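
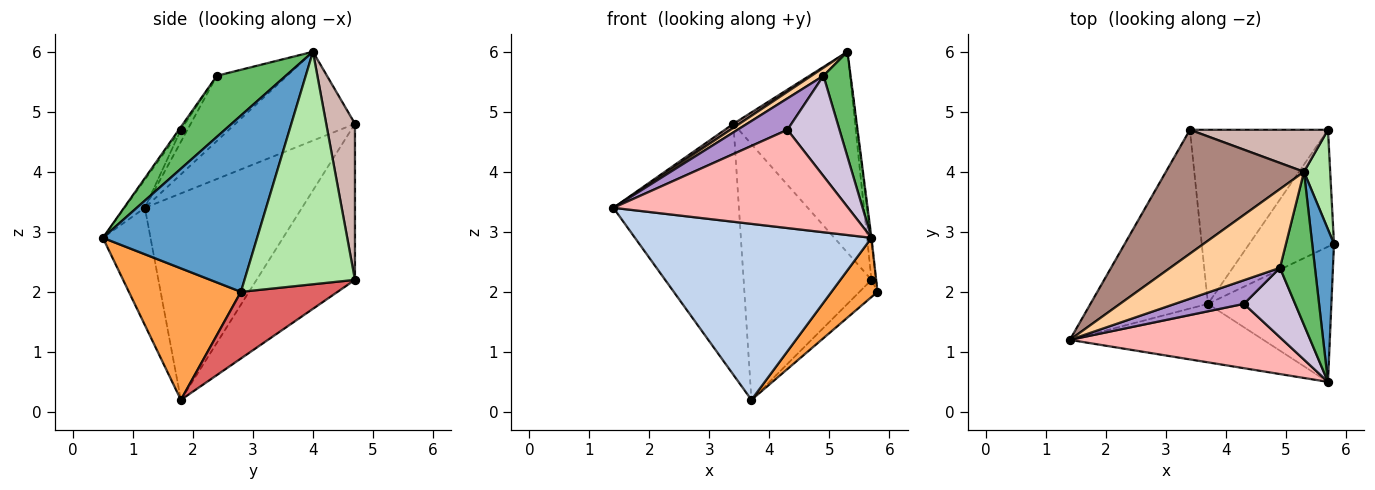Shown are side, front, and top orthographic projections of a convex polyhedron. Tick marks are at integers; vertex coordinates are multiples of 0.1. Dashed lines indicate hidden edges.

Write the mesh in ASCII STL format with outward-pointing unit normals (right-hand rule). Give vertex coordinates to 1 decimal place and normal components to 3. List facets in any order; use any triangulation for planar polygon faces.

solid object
 facet normal 0.992 0.005 0.123
  outer loop
   vertex 5.3 4.0 6.0
   vertex 5.7 0.5 2.9
   vertex 5.8 2.8 2.0
  endloop
 endfacet
 facet normal -0.188 -0.932 -0.310
  outer loop
   vertex 3.7 1.8 0.2
   vertex 5.7 0.5 2.9
   vertex 1.4 1.2 3.4
  endloop
 endfacet
 facet normal 0.699 -0.287 -0.656
  outer loop
   vertex 3.7 1.8 0.2
   vertex 5.8 2.8 2.0
   vertex 5.7 0.5 2.9
  endloop
 endfacet
 facet normal -0.509 -0.087 0.857
  outer loop
   vertex 4.9 2.4 5.6
   vertex 5.3 4.0 6.0
   vertex 1.4 1.2 3.4
  endloop
 endfacet
 facet normal 0.821 -0.323 0.471
  outer loop
   vertex 4.9 2.4 5.6
   vertex 5.7 0.5 2.9
   vertex 5.3 4.0 6.0
  endloop
 endfacet
 facet normal 0.993 0.040 0.112
  outer loop
   vertex 5.7 4.7 2.2
   vertex 5.3 4.0 6.0
   vertex 5.8 2.8 2.0
  endloop
 endfacet
 facet normal 0.615 0.115 -0.781
  outer loop
   vertex 5.7 4.7 2.2
   vertex 5.8 2.8 2.0
   vertex 3.7 1.8 0.2
  endloop
 endfacet
 facet normal -0.072 -0.834 0.546
  outer loop
   vertex 4.3 1.8 4.7
   vertex 1.4 1.2 3.4
   vertex 5.7 0.5 2.9
  endloop
 endfacet
 facet normal -0.104 -0.794 0.599
  outer loop
   vertex 4.3 1.8 4.7
   vertex 4.9 2.4 5.6
   vertex 1.4 1.2 3.4
  endloop
 endfacet
 facet normal -0.032 -0.822 0.569
  outer loop
   vertex 4.3 1.8 4.7
   vertex 5.7 0.5 2.9
   vertex 4.9 2.4 5.6
  endloop
 endfacet
 facet normal -0.541 -0.027 0.841
  outer loop
   vertex 3.4 4.7 4.8
   vertex 1.4 1.2 3.4
   vertex 5.3 4.0 6.0
  endloop
 endfacet
 facet normal 0.225 0.954 0.199
  outer loop
   vertex 3.4 4.7 4.8
   vertex 5.3 4.0 6.0
   vertex 5.7 4.7 2.2
  endloop
 endfacet
 facet normal -0.714 0.570 -0.406
  outer loop
   vertex 3.4 4.7 4.8
   vertex 3.7 1.8 0.2
   vertex 1.4 1.2 3.4
  endloop
 endfacet
 facet normal -0.537 0.698 -0.475
  outer loop
   vertex 3.4 4.7 4.8
   vertex 5.7 4.7 2.2
   vertex 3.7 1.8 0.2
  endloop
 endfacet
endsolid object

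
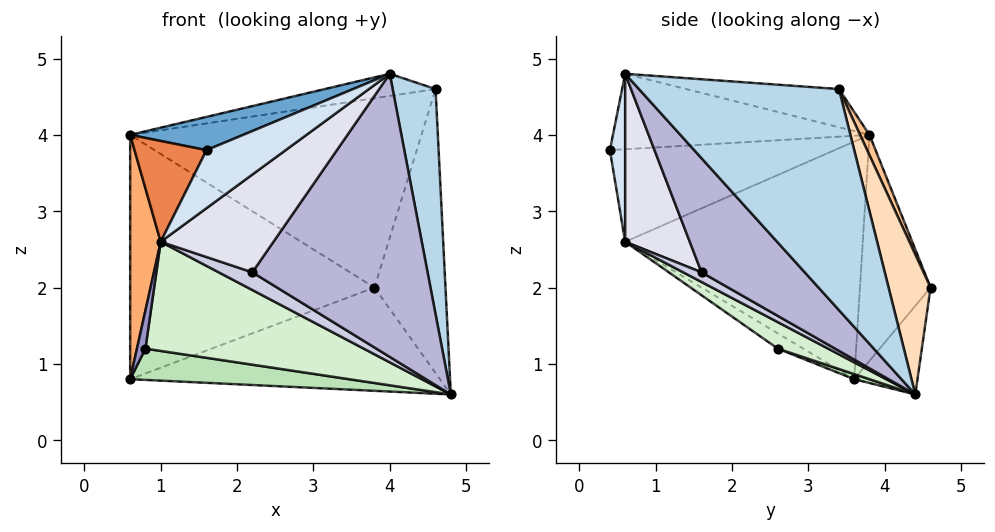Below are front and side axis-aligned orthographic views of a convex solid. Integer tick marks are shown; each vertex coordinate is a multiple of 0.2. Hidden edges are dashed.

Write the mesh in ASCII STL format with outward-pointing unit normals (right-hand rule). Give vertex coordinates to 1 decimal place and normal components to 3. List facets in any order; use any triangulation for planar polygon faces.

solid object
 facet normal -0.368 -0.162 0.916
  outer loop
   vertex 1.6 0.4 3.8
   vertex 4.0 0.6 4.8
   vertex 0.6 3.8 4.0
  endloop
 endfacet
 facet normal -0.138 0.100 0.985
  outer loop
   vertex 4.6 3.4 4.6
   vertex 0.6 3.8 4.0
   vertex 4.0 0.6 4.8
  endloop
 endfacet
 facet normal 0.978 -0.210 -0.004
  outer loop
   vertex 4.6 3.4 4.6
   vertex 4.0 0.6 4.8
   vertex 4.8 4.4 0.6
  endloop
 endfacet
 facet normal 0.183 -0.951 -0.250
  outer loop
   vertex 1.0 0.6 2.6
   vertex 4.0 0.6 4.8
   vertex 1.6 0.4 3.8
  endloop
 endfacet
 facet normal -0.876 -0.281 0.391
  outer loop
   vertex 1.0 0.6 2.6
   vertex 1.6 0.4 3.8
   vertex 0.6 3.8 4.0
  endloop
 endfacet
 facet normal -0.992 -0.127 0.008
  outer loop
   vertex 1.0 0.6 2.6
   vertex 0.6 3.8 4.0
   vertex 0.6 3.6 0.8
  endloop
 endfacet
 facet normal 0.029 0.911 0.411
  outer loop
   vertex 3.8 4.6 2.0
   vertex 0.6 3.8 4.0
   vertex 4.6 3.4 4.6
  endloop
 endfacet
 facet normal 0.495 0.837 0.234
  outer loop
   vertex 3.8 4.6 2.0
   vertex 4.6 3.4 4.6
   vertex 4.8 4.4 0.6
  endloop
 endfacet
 facet normal -0.277 0.959 -0.060
  outer loop
   vertex 3.8 4.6 2.0
   vertex 0.6 3.6 0.8
   vertex 0.6 3.8 4.0
  endloop
 endfacet
 facet normal -0.193 0.943 -0.272
  outer loop
   vertex 3.8 4.6 2.0
   vertex 4.8 4.4 0.6
   vertex 0.6 3.6 0.8
  endloop
 endfacet
 facet normal 0.026 -0.367 -0.930
  outer loop
   vertex 0.8 2.6 1.2
   vertex 0.6 3.6 0.8
   vertex 4.8 4.4 0.6
  endloop
 endfacet
 facet normal 0.129 -0.560 -0.818
  outer loop
   vertex 0.8 2.6 1.2
   vertex 4.8 4.4 0.6
   vertex 1.0 0.6 2.6
  endloop
 endfacet
 facet normal -0.905 -0.302 -0.302
  outer loop
   vertex 0.8 2.6 1.2
   vertex 1.0 0.6 2.6
   vertex 0.6 3.6 0.8
  endloop
 endfacet
 facet normal 0.419 -0.712 -0.564
  outer loop
   vertex 2.2 1.6 2.2
   vertex 4.8 4.4 0.6
   vertex 4.0 0.6 4.8
  endloop
 endfacet
 facet normal 0.382 -0.700 -0.604
  outer loop
   vertex 2.2 1.6 2.2
   vertex 1.0 0.6 2.6
   vertex 4.8 4.4 0.6
  endloop
 endfacet
 facet normal 0.411 -0.718 -0.561
  outer loop
   vertex 2.2 1.6 2.2
   vertex 4.0 0.6 4.8
   vertex 1.0 0.6 2.6
  endloop
 endfacet
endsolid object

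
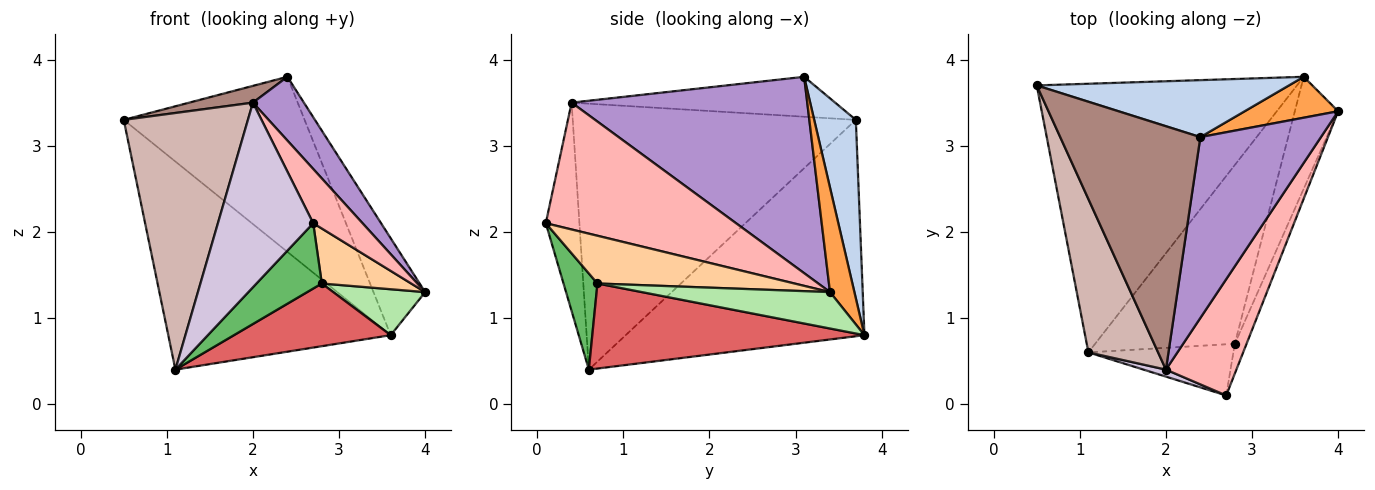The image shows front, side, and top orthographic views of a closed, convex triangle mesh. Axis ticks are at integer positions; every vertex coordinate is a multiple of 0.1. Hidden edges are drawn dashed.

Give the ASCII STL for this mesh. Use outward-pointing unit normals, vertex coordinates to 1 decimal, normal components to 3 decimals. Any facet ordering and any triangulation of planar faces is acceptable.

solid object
 facet normal -0.549 0.512 -0.661
  outer loop
   vertex 3.6 3.8 0.8
   vertex 1.1 0.6 0.4
   vertex 0.5 3.7 3.3
  endloop
 endfacet
 facet normal 0.214 0.929 0.302
  outer loop
   vertex 3.6 3.8 0.8
   vertex 0.5 3.7 3.3
   vertex 2.4 3.1 3.8
  endloop
 endfacet
 facet normal 0.399 0.845 0.357
  outer loop
   vertex 3.6 3.8 0.8
   vertex 2.4 3.1 3.8
   vertex 4.0 3.4 1.3
  endloop
 endfacet
 facet normal 0.889 -0.403 -0.219
  outer loop
   vertex 2.8 0.7 1.4
   vertex 4.0 3.4 1.3
   vertex 2.7 0.1 2.1
  endloop
 endfacet
 facet normal 0.379 -0.729 -0.571
  outer loop
   vertex 2.8 0.7 1.4
   vertex 2.7 0.1 2.1
   vertex 1.1 0.6 0.4
  endloop
 endfacet
 facet normal 0.614 -0.300 -0.731
  outer loop
   vertex 2.8 0.7 1.4
   vertex 3.6 3.8 0.8
   vertex 4.0 3.4 1.3
  endloop
 endfacet
 facet normal 0.498 -0.287 -0.818
  outer loop
   vertex 2.8 0.7 1.4
   vertex 1.1 0.6 0.4
   vertex 3.6 3.8 0.8
  endloop
 endfacet
 facet normal 0.853 -0.221 0.474
  outer loop
   vertex 2.0 0.4 3.5
   vertex 2.7 0.1 2.1
   vertex 4.0 3.4 1.3
  endloop
 endfacet
 facet normal 0.838 -0.181 0.515
  outer loop
   vertex 2.0 0.4 3.5
   vertex 4.0 3.4 1.3
   vertex 2.4 3.1 3.8
  endloop
 endfacet
 facet normal -0.332 -0.942 0.036
  outer loop
   vertex 2.0 0.4 3.5
   vertex 1.1 0.6 0.4
   vertex 2.7 0.1 2.1
  endloop
 endfacet
 facet normal -0.273 -0.066 0.960
  outer loop
   vertex 2.0 0.4 3.5
   vertex 2.4 3.1 3.8
   vertex 0.5 3.7 3.3
  endloop
 endfacet
 facet normal -0.890 -0.391 0.233
  outer loop
   vertex 2.0 0.4 3.5
   vertex 0.5 3.7 3.3
   vertex 1.1 0.6 0.4
  endloop
 endfacet
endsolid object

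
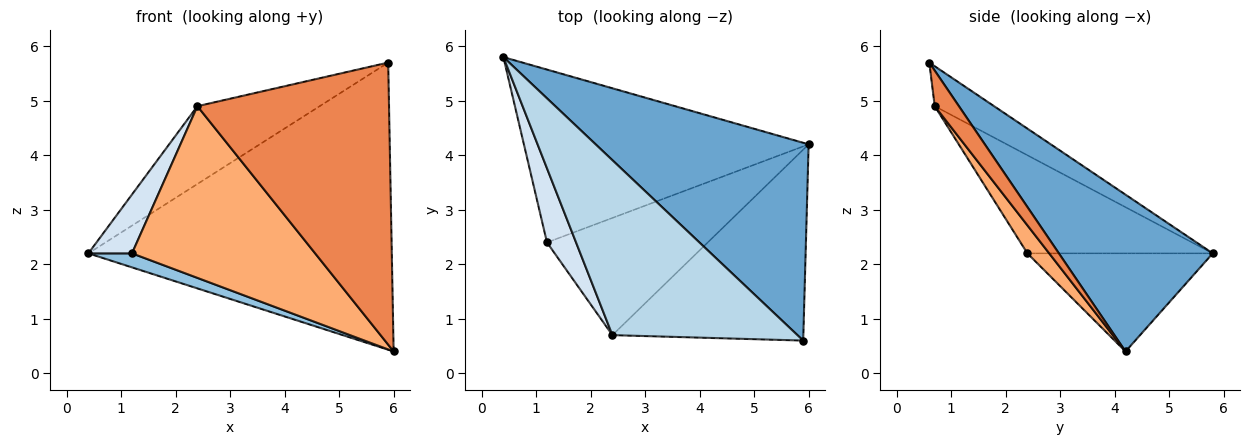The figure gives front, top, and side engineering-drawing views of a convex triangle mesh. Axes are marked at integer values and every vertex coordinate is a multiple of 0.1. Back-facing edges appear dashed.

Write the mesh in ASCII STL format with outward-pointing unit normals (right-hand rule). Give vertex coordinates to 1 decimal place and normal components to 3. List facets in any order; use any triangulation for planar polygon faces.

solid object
 facet normal 0.385 0.760 0.523
  outer loop
   vertex 5.9 0.6 5.7
   vertex 6.0 4.2 0.4
   vertex 0.4 5.8 2.2
  endloop
 endfacet
 facet normal -0.325 -0.076 -0.943
  outer loop
   vertex 1.2 2.4 2.2
   vertex 0.4 5.8 2.2
   vertex 6.0 4.2 0.4
  endloop
 endfacet
 facet normal -0.194 0.399 0.896
  outer loop
   vertex 2.4 0.7 4.9
   vertex 5.9 0.6 5.7
   vertex 0.4 5.8 2.2
  endloop
 endfacet
 facet normal -0.935 -0.220 0.277
  outer loop
   vertex 2.4 0.7 4.9
   vertex 0.4 5.8 2.2
   vertex 1.2 2.4 2.2
  endloop
 endfacet
 facet normal 0.104 -0.824 -0.558
  outer loop
   vertex 2.4 0.7 4.9
   vertex 6.0 4.2 0.4
   vertex 5.9 0.6 5.7
  endloop
 endfacet
 facet normal 0.098 -0.822 -0.561
  outer loop
   vertex 2.4 0.7 4.9
   vertex 1.2 2.4 2.2
   vertex 6.0 4.2 0.4
  endloop
 endfacet
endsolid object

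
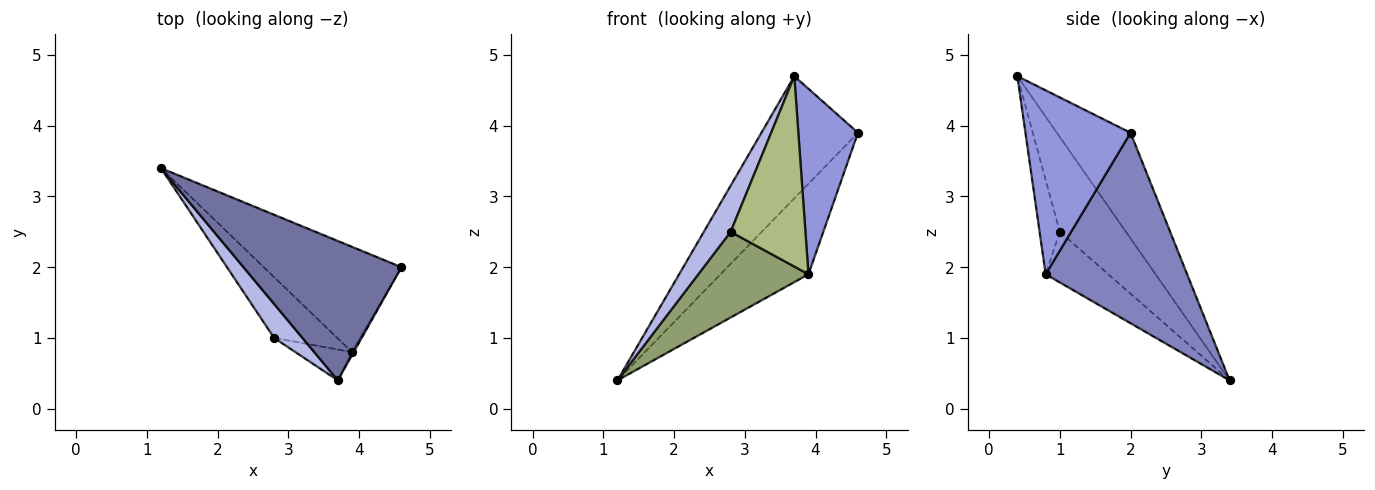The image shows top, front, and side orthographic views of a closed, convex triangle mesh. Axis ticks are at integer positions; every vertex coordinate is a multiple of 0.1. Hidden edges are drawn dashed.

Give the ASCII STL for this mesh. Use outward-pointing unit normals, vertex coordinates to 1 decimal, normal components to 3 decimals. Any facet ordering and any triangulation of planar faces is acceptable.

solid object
 facet normal -0.449 0.589 0.672
  outer loop
   vertex 3.7 0.4 4.7
   vertex 4.6 2.0 3.9
   vertex 1.2 3.4 0.4
  endloop
 endfacet
 facet normal 0.724 0.450 -0.523
  outer loop
   vertex 3.9 0.8 1.9
   vertex 1.2 3.4 0.4
   vertex 4.6 2.0 3.9
  endloop
 endfacet
 facet normal 0.870 -0.493 -0.008
  outer loop
   vertex 3.9 0.8 1.9
   vertex 4.6 2.0 3.9
   vertex 3.7 0.4 4.7
  endloop
 endfacet
 facet normal -0.893 -0.362 0.267
  outer loop
   vertex 2.8 1.0 2.5
   vertex 3.7 0.4 4.7
   vertex 1.2 3.4 0.4
  endloop
 endfacet
 facet normal -0.421 -0.740 -0.525
  outer loop
   vertex 2.8 1.0 2.5
   vertex 1.2 3.4 0.4
   vertex 3.9 0.8 1.9
  endloop
 endfacet
 facet normal -0.258 -0.954 -0.155
  outer loop
   vertex 2.8 1.0 2.5
   vertex 3.9 0.8 1.9
   vertex 3.7 0.4 4.7
  endloop
 endfacet
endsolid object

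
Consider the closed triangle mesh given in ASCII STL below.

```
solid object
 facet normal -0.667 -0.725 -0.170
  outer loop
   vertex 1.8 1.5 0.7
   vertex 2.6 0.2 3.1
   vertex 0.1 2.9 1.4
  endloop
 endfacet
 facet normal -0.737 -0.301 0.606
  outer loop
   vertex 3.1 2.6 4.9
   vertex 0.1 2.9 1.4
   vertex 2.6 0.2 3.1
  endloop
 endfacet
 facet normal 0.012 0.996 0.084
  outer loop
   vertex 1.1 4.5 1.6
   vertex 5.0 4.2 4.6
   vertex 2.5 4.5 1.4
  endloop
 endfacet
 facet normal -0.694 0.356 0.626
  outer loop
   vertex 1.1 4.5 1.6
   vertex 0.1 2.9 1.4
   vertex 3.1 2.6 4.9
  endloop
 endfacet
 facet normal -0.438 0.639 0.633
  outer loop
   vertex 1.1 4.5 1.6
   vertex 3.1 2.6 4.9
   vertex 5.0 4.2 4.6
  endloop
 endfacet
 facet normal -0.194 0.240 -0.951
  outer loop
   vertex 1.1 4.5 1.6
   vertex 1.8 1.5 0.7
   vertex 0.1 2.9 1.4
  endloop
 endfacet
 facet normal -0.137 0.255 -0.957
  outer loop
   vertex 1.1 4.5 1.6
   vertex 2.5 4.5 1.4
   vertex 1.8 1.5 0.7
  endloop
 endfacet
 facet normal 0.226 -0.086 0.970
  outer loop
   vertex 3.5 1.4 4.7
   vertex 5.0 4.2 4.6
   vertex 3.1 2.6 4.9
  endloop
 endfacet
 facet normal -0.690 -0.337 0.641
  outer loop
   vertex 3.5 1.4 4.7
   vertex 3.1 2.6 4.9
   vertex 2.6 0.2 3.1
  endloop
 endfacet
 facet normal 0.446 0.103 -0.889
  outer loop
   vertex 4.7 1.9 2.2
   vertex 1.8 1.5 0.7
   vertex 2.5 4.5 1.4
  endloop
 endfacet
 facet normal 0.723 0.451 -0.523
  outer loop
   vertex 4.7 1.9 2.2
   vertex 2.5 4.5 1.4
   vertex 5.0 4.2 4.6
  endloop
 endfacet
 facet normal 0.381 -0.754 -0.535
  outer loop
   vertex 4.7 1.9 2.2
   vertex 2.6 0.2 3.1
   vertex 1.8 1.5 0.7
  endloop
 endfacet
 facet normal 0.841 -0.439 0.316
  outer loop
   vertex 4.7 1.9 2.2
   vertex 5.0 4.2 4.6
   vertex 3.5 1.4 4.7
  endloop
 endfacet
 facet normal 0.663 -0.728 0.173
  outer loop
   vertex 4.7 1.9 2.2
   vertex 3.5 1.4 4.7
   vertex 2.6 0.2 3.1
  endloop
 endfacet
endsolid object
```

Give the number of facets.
14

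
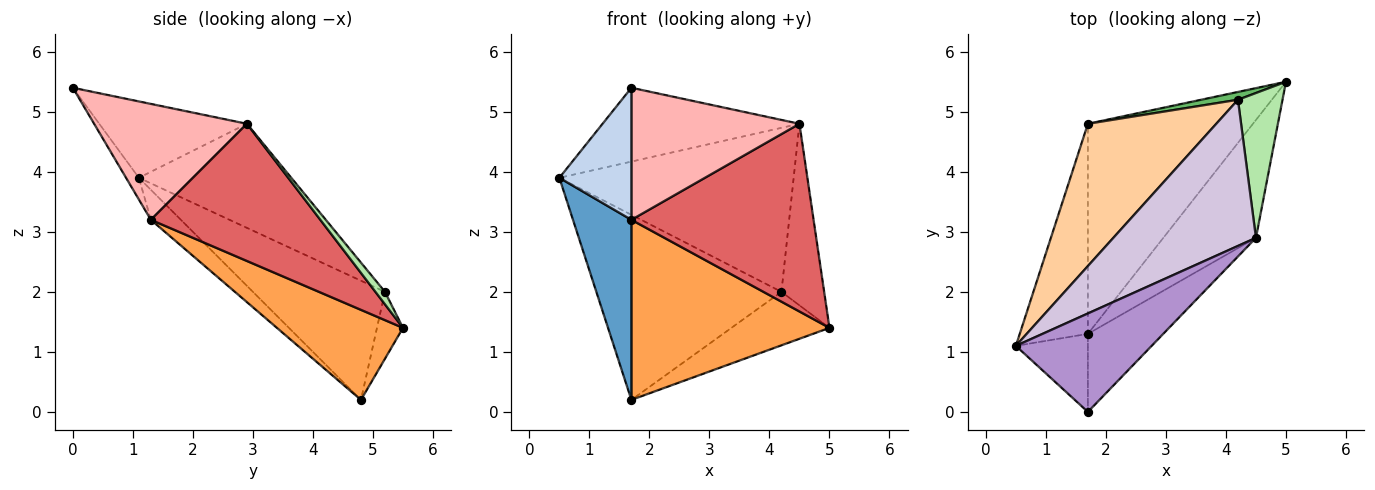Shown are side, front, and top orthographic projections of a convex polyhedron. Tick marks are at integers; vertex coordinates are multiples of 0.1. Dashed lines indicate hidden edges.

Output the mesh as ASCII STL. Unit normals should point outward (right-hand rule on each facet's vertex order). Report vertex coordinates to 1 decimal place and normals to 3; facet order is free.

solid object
 facet normal -0.317 -0.617 -0.720
  outer loop
   vertex 1.7 1.3 3.2
   vertex 0.5 1.1 3.9
   vertex 1.7 4.8 0.2
  endloop
 endfacet
 facet normal -0.152 -0.851 -0.503
  outer loop
   vertex 1.7 1.3 3.2
   vertex 1.7 0.0 5.4
   vertex 0.5 1.1 3.9
  endloop
 endfacet
 facet normal 0.383 -0.601 -0.701
  outer loop
   vertex 1.7 1.3 3.2
   vertex 1.7 4.8 0.2
   vertex 5.0 5.5 1.4
  endloop
 endfacet
 facet normal -0.492 0.690 0.530
  outer loop
   vertex 4.2 5.2 2.0
   vertex 1.7 4.8 0.2
   vertex 0.5 1.1 3.9
  endloop
 endfacet
 facet normal -0.254 0.957 0.140
  outer loop
   vertex 4.2 5.2 2.0
   vertex 5.0 5.5 1.4
   vertex 1.7 4.8 0.2
  endloop
 endfacet
 facet normal 0.172 0.770 0.614
  outer loop
   vertex 4.5 2.9 4.8
   vertex 5.0 5.5 1.4
   vertex 4.2 5.2 2.0
  endloop
 endfacet
 facet normal 0.619 -0.665 -0.418
  outer loop
   vertex 4.5 2.9 4.8
   vertex 1.7 1.3 3.2
   vertex 5.0 5.5 1.4
  endloop
 endfacet
 facet normal 0.616 -0.678 -0.401
  outer loop
   vertex 4.5 2.9 4.8
   vertex 1.7 0.0 5.4
   vertex 1.7 1.3 3.2
  endloop
 endfacet
 facet normal -0.410 0.547 0.730
  outer loop
   vertex 4.5 2.9 4.8
   vertex 0.5 1.1 3.9
   vertex 1.7 0.0 5.4
  endloop
 endfacet
 facet normal -0.437 0.672 0.598
  outer loop
   vertex 4.5 2.9 4.8
   vertex 4.2 5.2 2.0
   vertex 0.5 1.1 3.9
  endloop
 endfacet
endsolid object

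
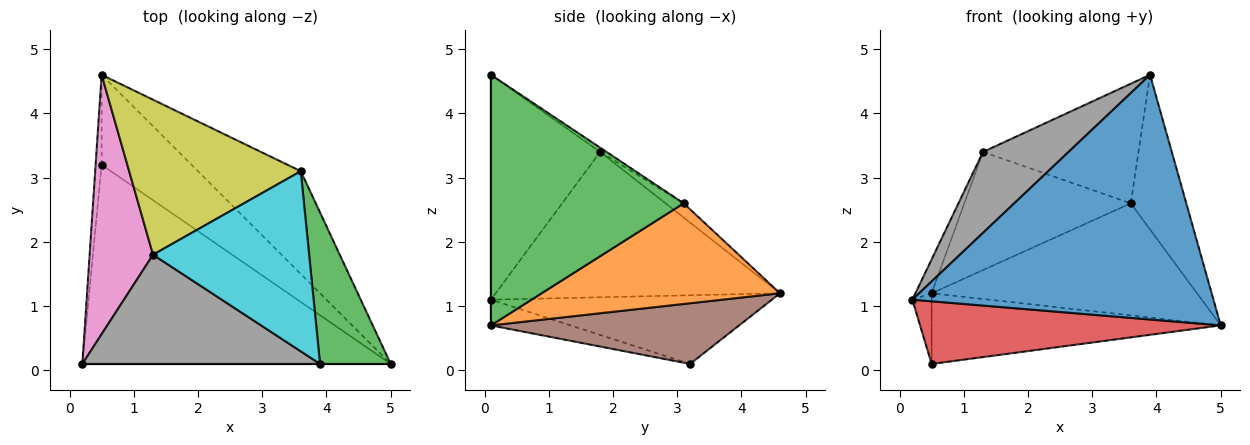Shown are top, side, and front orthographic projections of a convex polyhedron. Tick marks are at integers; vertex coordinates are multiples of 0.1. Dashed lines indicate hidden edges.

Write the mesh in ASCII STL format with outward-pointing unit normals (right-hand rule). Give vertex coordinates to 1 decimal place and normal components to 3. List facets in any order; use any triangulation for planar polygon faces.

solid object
 facet normal 0.000 -1.000 0.000
  outer loop
   vertex 3.9 0.1 4.6
   vertex 0.2 0.1 1.1
   vertex 5.0 0.1 0.7
  endloop
 endfacet
 facet normal 0.552 0.615 -0.564
  outer loop
   vertex 3.6 3.1 2.6
   vertex 5.0 0.1 0.7
   vertex 0.5 4.6 1.2
  endloop
 endfacet
 facet normal 0.927 0.267 0.262
  outer loop
   vertex 3.6 3.1 2.6
   vertex 3.9 0.1 4.6
   vertex 5.0 0.1 0.7
  endloop
 endfacet
 facet normal -0.079 -0.299 -0.951
  outer loop
   vertex 0.5 3.2 0.1
   vertex 5.0 0.1 0.7
   vertex 0.2 0.1 1.1
  endloop
 endfacet
 facet normal -0.994 0.068 -0.087
  outer loop
   vertex 0.5 3.2 0.1
   vertex 0.2 0.1 1.1
   vertex 0.5 4.6 1.2
  endloop
 endfacet
 facet normal 0.469 0.546 -0.695
  outer loop
   vertex 0.5 3.2 0.1
   vertex 0.5 4.6 1.2
   vertex 5.0 0.1 0.7
  endloop
 endfacet
 facet normal -0.915 0.052 0.399
  outer loop
   vertex 1.3 1.8 3.4
   vertex 0.5 4.6 1.2
   vertex 0.2 0.1 1.1
  endloop
 endfacet
 facet normal -0.605 -0.474 0.640
  outer loop
   vertex 1.3 1.8 3.4
   vertex 0.2 0.1 1.1
   vertex 3.9 0.1 4.6
  endloop
 endfacet
 facet normal -0.066 0.605 0.794
  outer loop
   vertex 1.3 1.8 3.4
   vertex 3.6 3.1 2.6
   vertex 0.5 4.6 1.2
  endloop
 endfacet
 facet normal -0.023 0.553 0.833
  outer loop
   vertex 1.3 1.8 3.4
   vertex 3.9 0.1 4.6
   vertex 3.6 3.1 2.6
  endloop
 endfacet
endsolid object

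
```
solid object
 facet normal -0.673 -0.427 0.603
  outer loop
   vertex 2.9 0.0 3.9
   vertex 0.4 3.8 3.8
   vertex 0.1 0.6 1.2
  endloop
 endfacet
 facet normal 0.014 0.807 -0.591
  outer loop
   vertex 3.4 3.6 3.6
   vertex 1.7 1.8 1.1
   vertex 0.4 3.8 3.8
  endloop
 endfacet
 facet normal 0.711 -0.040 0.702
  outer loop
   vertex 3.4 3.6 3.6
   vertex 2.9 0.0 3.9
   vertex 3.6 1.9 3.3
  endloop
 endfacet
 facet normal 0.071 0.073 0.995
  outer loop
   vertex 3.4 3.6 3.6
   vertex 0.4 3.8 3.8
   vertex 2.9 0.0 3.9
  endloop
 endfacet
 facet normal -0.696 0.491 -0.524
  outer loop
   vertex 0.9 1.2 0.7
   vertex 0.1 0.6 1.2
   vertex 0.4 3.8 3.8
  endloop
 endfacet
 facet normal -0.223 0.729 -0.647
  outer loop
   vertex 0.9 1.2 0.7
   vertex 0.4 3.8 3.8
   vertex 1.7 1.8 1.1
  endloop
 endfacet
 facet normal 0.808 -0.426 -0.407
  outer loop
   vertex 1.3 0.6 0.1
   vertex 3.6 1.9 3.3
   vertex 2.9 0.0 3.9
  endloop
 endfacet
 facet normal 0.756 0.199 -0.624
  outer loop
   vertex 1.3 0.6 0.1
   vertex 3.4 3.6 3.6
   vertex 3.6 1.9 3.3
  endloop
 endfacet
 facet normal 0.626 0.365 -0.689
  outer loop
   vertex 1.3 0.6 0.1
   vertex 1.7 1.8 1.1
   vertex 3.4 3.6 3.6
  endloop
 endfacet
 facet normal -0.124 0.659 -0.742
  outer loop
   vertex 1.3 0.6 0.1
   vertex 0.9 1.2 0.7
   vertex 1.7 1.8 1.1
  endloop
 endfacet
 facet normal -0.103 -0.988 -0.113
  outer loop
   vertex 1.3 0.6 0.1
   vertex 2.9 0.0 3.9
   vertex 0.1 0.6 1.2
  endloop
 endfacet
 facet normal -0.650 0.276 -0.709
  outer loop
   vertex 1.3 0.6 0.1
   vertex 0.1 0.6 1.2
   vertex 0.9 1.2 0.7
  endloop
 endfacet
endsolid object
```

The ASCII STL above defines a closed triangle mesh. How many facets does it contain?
12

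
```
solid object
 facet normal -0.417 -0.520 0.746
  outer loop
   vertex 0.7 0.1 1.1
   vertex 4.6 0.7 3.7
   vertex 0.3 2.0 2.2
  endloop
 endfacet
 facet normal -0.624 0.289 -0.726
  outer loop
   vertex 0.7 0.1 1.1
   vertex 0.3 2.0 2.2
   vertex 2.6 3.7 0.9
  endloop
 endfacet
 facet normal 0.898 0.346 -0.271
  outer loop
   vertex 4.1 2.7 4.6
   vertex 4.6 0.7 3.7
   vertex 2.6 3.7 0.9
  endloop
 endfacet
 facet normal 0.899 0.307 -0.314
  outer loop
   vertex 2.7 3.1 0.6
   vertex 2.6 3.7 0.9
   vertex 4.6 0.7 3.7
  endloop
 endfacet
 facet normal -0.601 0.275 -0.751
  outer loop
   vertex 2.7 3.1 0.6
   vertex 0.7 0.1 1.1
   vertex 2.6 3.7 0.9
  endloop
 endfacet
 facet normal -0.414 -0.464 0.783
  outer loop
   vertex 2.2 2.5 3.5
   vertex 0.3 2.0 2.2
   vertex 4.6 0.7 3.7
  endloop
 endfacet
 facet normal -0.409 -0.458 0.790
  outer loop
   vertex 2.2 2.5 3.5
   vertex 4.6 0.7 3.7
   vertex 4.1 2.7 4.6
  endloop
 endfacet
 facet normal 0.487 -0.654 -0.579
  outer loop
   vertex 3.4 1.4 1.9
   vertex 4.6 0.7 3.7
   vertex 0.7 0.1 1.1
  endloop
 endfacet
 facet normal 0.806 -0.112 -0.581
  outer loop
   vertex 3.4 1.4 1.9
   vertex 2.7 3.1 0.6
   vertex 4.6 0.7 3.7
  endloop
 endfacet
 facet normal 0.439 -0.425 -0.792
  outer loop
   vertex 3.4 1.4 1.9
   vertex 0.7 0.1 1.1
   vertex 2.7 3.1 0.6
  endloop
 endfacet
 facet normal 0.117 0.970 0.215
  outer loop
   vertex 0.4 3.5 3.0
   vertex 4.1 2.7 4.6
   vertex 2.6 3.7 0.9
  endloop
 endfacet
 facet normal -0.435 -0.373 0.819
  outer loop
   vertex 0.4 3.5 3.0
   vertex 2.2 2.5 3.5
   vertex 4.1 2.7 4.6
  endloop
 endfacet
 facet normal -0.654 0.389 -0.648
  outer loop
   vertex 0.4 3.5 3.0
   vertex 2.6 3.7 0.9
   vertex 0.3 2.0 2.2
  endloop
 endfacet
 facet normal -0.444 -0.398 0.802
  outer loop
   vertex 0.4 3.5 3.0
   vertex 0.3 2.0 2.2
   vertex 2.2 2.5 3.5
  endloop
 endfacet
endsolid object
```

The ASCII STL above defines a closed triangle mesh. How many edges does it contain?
21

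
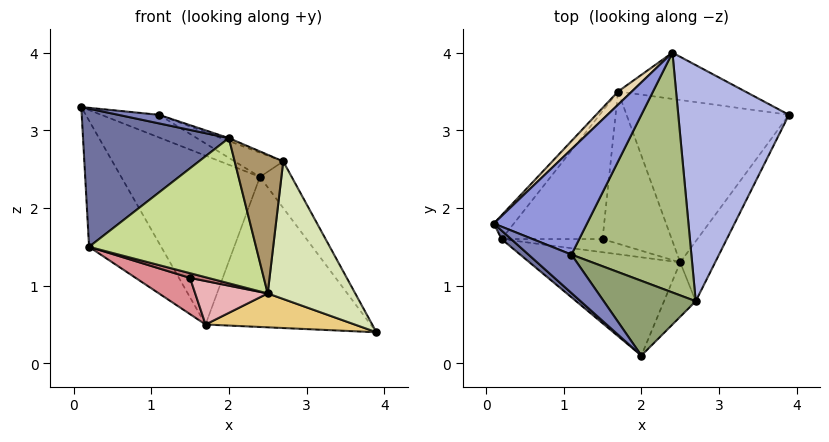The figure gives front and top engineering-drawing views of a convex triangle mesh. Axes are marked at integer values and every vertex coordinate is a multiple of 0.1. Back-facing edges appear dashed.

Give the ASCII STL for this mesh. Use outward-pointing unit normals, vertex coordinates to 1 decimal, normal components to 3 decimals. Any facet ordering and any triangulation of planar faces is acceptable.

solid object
 facet normal -0.661 -0.749 0.047
  outer loop
   vertex 0.2 1.6 1.5
   vertex 2.0 0.1 2.9
   vertex 0.1 1.8 3.3
  endloop
 endfacet
 facet normal 0.010 -0.218 0.976
  outer loop
   vertex 1.1 1.4 3.2
   vertex 0.1 1.8 3.3
   vertex 2.0 0.1 2.9
  endloop
 endfacet
 facet normal 0.179 0.207 0.962
  outer loop
   vertex 1.1 1.4 3.2
   vertex 2.4 4.0 2.4
   vertex 0.1 1.8 3.3
  endloop
 endfacet
 facet normal 0.816 0.112 0.567
  outer loop
   vertex 2.7 0.8 2.6
   vertex 3.9 3.2 0.4
   vertex 2.4 4.0 2.4
  endloop
 endfacet
 facet normal 0.363 0.036 0.931
  outer loop
   vertex 2.7 0.8 2.6
   vertex 1.1 1.4 3.2
   vertex 2.0 0.1 2.9
  endloop
 endfacet
 facet normal 0.380 0.093 0.920
  outer loop
   vertex 2.7 0.8 2.6
   vertex 2.4 4.0 2.4
   vertex 1.1 1.4 3.2
  endloop
 endfacet
 facet normal -0.246 -0.803 -0.543
  outer loop
   vertex 2.5 1.3 0.9
   vertex 2.0 0.1 2.9
   vertex 0.2 1.6 1.5
  endloop
 endfacet
 facet normal 0.740 -0.616 -0.268
  outer loop
   vertex 2.5 1.3 0.9
   vertex 3.9 3.2 0.4
   vertex 2.7 0.8 2.6
  endloop
 endfacet
 facet normal 0.612 -0.736 -0.289
  outer loop
   vertex 2.5 1.3 0.9
   vertex 2.7 0.8 2.6
   vertex 2.0 0.1 2.9
  endloop
 endfacet
 facet normal 0.116 0.949 -0.293
  outer loop
   vertex 1.7 3.5 0.5
   vertex 2.4 4.0 2.4
   vertex 3.9 3.2 0.4
  endloop
 endfacet
 facet normal -0.072 -0.204 -0.976
  outer loop
   vertex 1.7 3.5 0.5
   vertex 3.9 3.2 0.4
   vertex 2.5 1.3 0.9
  endloop
 endfacet
 facet normal -0.678 0.733 0.057
  outer loop
   vertex 1.7 3.5 0.5
   vertex 0.1 1.8 3.3
   vertex 2.4 4.0 2.4
  endloop
 endfacet
 facet normal -0.807 0.580 -0.109
  outer loop
   vertex 1.7 3.5 0.5
   vertex 0.2 1.6 1.5
   vertex 0.1 1.8 3.3
  endloop
 endfacet
 facet normal -0.278 -0.325 -0.904
  outer loop
   vertex 1.5 1.6 1.1
   vertex 2.5 1.3 0.9
   vertex 0.2 1.6 1.5
  endloop
 endfacet
 facet normal -0.284 -0.261 -0.923
  outer loop
   vertex 1.5 1.6 1.1
   vertex 0.2 1.6 1.5
   vertex 1.7 3.5 0.5
  endloop
 endfacet
 facet normal -0.265 -0.265 -0.927
  outer loop
   vertex 1.5 1.6 1.1
   vertex 1.7 3.5 0.5
   vertex 2.5 1.3 0.9
  endloop
 endfacet
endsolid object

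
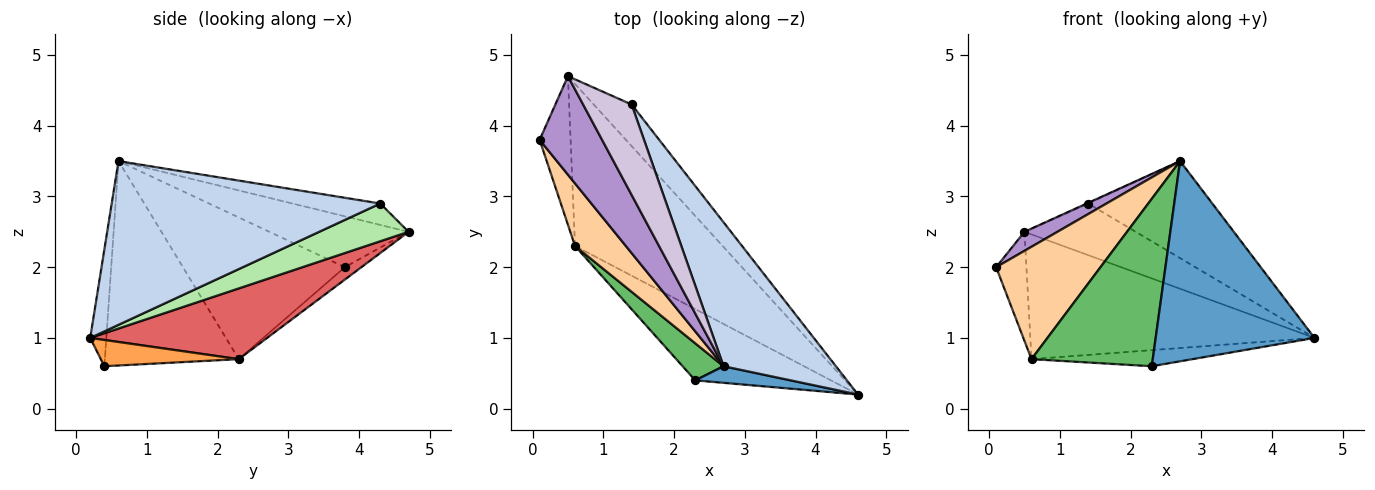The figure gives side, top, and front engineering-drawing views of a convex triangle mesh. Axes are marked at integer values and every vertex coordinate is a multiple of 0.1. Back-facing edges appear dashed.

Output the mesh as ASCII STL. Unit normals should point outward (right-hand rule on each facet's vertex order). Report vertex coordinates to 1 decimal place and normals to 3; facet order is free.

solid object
 facet normal -0.101 -0.992 0.082
  outer loop
   vertex 2.7 0.6 3.5
   vertex 2.3 0.4 0.6
   vertex 4.6 0.2 1.0
  endloop
 endfacet
 facet normal 0.770 0.356 0.529
  outer loop
   vertex 1.4 4.3 2.9
   vertex 2.7 0.6 3.5
   vertex 4.6 0.2 1.0
  endloop
 endfacet
 facet normal 0.186 0.216 -0.959
  outer loop
   vertex 0.6 2.3 0.7
   vertex 4.6 0.2 1.0
   vertex 2.3 0.4 0.6
  endloop
 endfacet
 facet normal -0.805 -0.519 0.289
  outer loop
   vertex 0.6 2.3 0.7
   vertex 2.7 0.6 3.5
   vertex 0.1 3.8 2.0
  endloop
 endfacet
 facet normal -0.733 -0.664 0.147
  outer loop
   vertex 0.6 2.3 0.7
   vertex 2.3 0.4 0.6
   vertex 2.7 0.6 3.5
  endloop
 endfacet
 facet normal 0.530 0.660 -0.532
  outer loop
   vertex 0.5 4.7 2.5
   vertex 1.4 4.3 2.9
   vertex 4.6 0.2 1.0
  endloop
 endfacet
 facet normal 0.355 0.570 -0.741
  outer loop
   vertex 0.5 4.7 2.5
   vertex 4.6 0.2 1.0
   vertex 0.6 2.3 0.7
  endloop
 endfacet
 facet normal -0.307 0.563 -0.767
  outer loop
   vertex 0.5 4.7 2.5
   vertex 0.6 2.3 0.7
   vertex 0.1 3.8 2.0
  endloop
 endfacet
 facet normal -0.625 -0.148 0.767
  outer loop
   vertex 0.5 4.7 2.5
   vertex 0.1 3.8 2.0
   vertex 2.7 0.6 3.5
  endloop
 endfacet
 facet normal -0.404 0.007 0.915
  outer loop
   vertex 0.5 4.7 2.5
   vertex 2.7 0.6 3.5
   vertex 1.4 4.3 2.9
  endloop
 endfacet
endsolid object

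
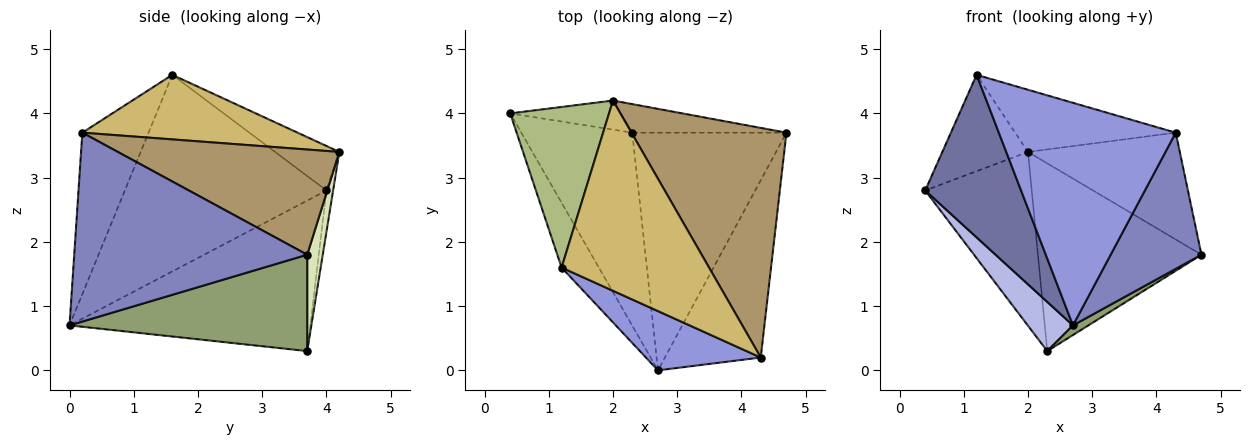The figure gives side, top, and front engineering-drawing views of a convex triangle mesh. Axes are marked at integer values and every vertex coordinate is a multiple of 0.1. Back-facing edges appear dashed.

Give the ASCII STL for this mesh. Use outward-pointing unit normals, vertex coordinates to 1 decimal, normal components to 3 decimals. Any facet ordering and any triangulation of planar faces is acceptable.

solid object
 facet normal -0.890 -0.423 -0.169
  outer loop
   vertex 1.2 1.6 4.6
   vertex 0.4 4.0 2.8
   vertex 2.7 0.0 0.7
  endloop
 endfacet
 facet normal 0.842 -0.328 -0.427
  outer loop
   vertex 4.3 0.2 3.7
   vertex 2.7 0.0 0.7
   vertex 4.7 3.7 1.8
  endloop
 endfacet
 facet normal -0.340 -0.909 0.242
  outer loop
   vertex 4.3 0.2 3.7
   vertex 1.2 1.6 4.6
   vertex 2.7 0.0 0.7
  endloop
 endfacet
 facet normal -0.796 -0.149 -0.587
  outer loop
   vertex 2.3 3.7 0.3
   vertex 2.7 0.0 0.7
   vertex 0.4 4.0 2.8
  endloop
 endfacet
 facet normal 0.530 -0.034 -0.847
  outer loop
   vertex 2.3 3.7 0.3
   vertex 4.7 3.7 1.8
   vertex 2.7 0.0 0.7
  endloop
 endfacet
 facet normal -0.360 0.480 0.800
  outer loop
   vertex 2.0 4.2 3.4
   vertex 0.4 4.0 2.8
   vertex 1.2 1.6 4.6
  endloop
 endfacet
 facet normal -0.061 0.984 -0.165
  outer loop
   vertex 2.0 4.2 3.4
   vertex 2.3 3.7 0.3
   vertex 0.4 4.0 2.8
  endloop
 endfacet
 facet normal 0.094 0.984 -0.150
  outer loop
   vertex 2.0 4.2 3.4
   vertex 4.7 3.7 1.8
   vertex 2.3 3.7 0.3
  endloop
 endfacet
 facet normal 0.524 0.359 0.772
  outer loop
   vertex 2.0 4.2 3.4
   vertex 4.3 0.2 3.7
   vertex 4.7 3.7 1.8
  endloop
 endfacet
 facet normal 0.384 0.287 0.878
  outer loop
   vertex 2.0 4.2 3.4
   vertex 1.2 1.6 4.6
   vertex 4.3 0.2 3.7
  endloop
 endfacet
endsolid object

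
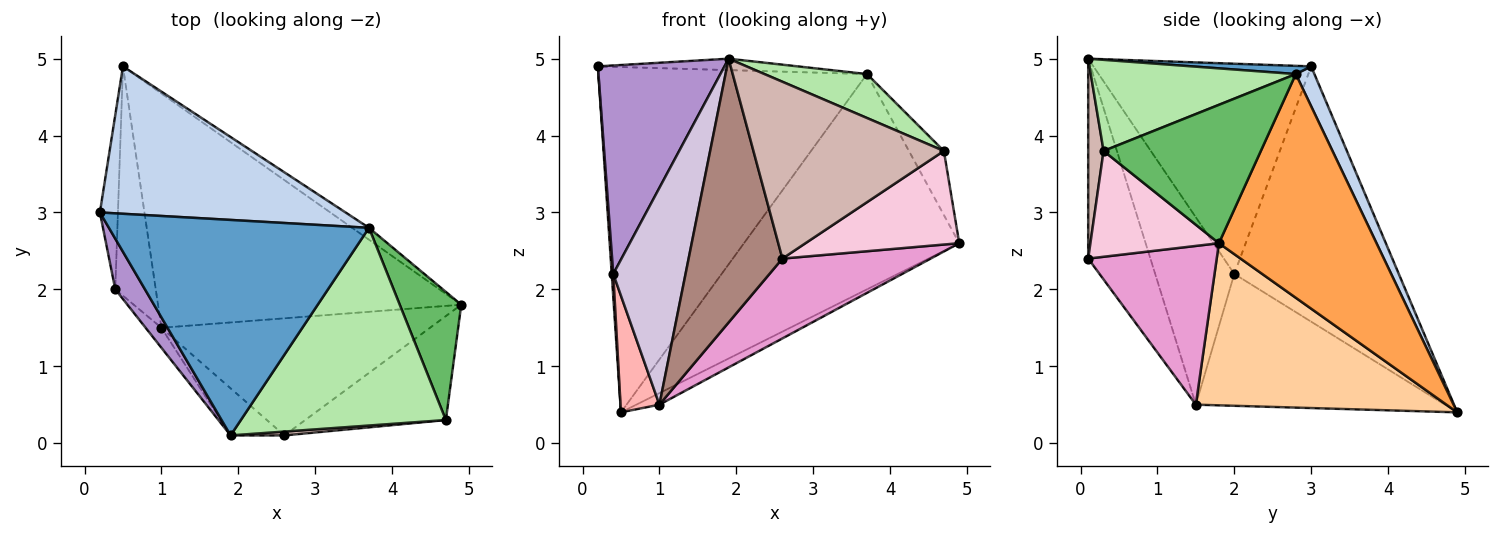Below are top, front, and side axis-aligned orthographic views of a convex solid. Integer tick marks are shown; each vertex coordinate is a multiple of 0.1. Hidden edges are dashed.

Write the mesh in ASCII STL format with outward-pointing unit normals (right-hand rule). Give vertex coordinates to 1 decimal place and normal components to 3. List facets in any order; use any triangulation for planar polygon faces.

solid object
 facet normal 0.032 0.053 0.998
  outer loop
   vertex 3.7 2.8 4.8
   vertex 0.2 3.0 4.9
   vertex 1.9 0.1 5.0
  endloop
 endfacet
 facet normal 0.064 0.918 0.392
  outer loop
   vertex 3.7 2.8 4.8
   vertex 0.5 4.9 0.4
   vertex 0.2 3.0 4.9
  endloop
 endfacet
 facet normal 0.590 0.806 -0.044
  outer loop
   vertex 3.7 2.8 4.8
   vertex 4.9 1.8 2.6
   vertex 0.5 4.9 0.4
  endloop
 endfacet
 facet normal 0.471 0.043 -0.881
  outer loop
   vertex 1.0 1.5 0.5
   vertex 0.5 4.9 0.4
   vertex 4.9 1.8 2.6
  endloop
 endfacet
 facet normal 0.896 0.199 0.398
  outer loop
   vertex 4.7 0.3 3.8
   vertex 4.9 1.8 2.6
   vertex 3.7 2.8 4.8
  endloop
 endfacet
 facet normal 0.398 -0.199 0.896
  outer loop
   vertex 4.7 0.3 3.8
   vertex 3.7 2.8 4.8
   vertex 1.9 0.1 5.0
  endloop
 endfacet
 facet normal -0.997 -0.009 -0.070
  outer loop
   vertex 0.4 2.0 2.2
   vertex 0.2 3.0 4.9
   vertex 0.5 4.9 0.4
  endloop
 endfacet
 facet normal -0.945 -0.148 -0.290
  outer loop
   vertex 0.4 2.0 2.2
   vertex 0.5 4.9 0.4
   vertex 1.0 1.5 0.5
  endloop
 endfacet
 facet normal -0.858 -0.499 0.121
  outer loop
   vertex 0.4 2.0 2.2
   vertex 1.9 0.1 5.0
   vertex 0.2 3.0 4.9
  endloop
 endfacet
 facet normal -0.737 -0.673 -0.062
  outer loop
   vertex 0.4 2.0 2.2
   vertex 1.0 1.5 0.5
   vertex 1.9 0.1 5.0
  endloop
 endfacet
 facet normal -0.547 -0.824 -0.147
  outer loop
   vertex 2.6 0.1 2.4
   vertex 1.9 0.1 5.0
   vertex 1.0 1.5 0.5
  endloop
 endfacet
 facet normal 0.080 -0.997 0.022
  outer loop
   vertex 2.6 0.1 2.4
   vertex 4.7 0.3 3.8
   vertex 1.9 0.1 5.0
  endloop
 endfacet
 facet normal 0.439 -0.506 -0.742
  outer loop
   vertex 2.6 0.1 2.4
   vertex 1.0 1.5 0.5
   vertex 4.9 1.8 2.6
  endloop
 endfacet
 facet normal 0.488 -0.584 -0.649
  outer loop
   vertex 2.6 0.1 2.4
   vertex 4.9 1.8 2.6
   vertex 4.7 0.3 3.8
  endloop
 endfacet
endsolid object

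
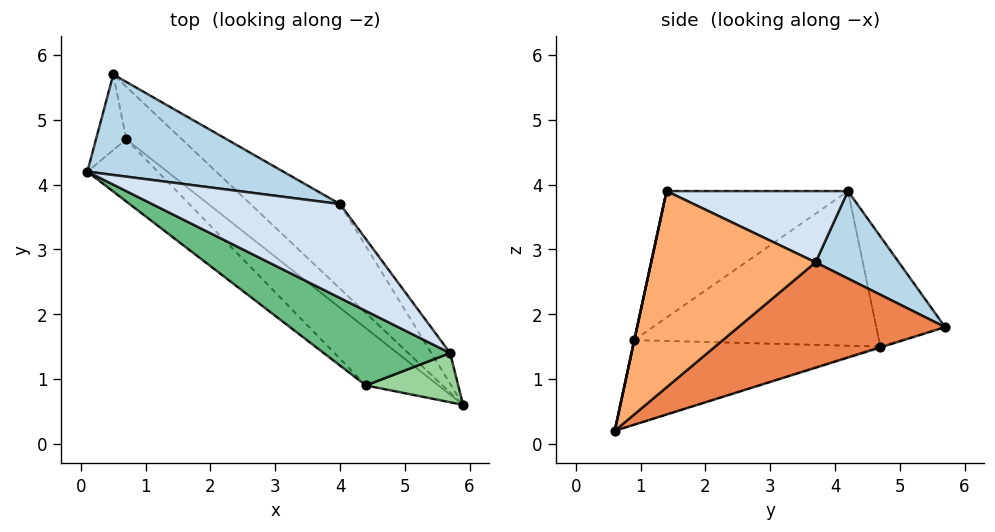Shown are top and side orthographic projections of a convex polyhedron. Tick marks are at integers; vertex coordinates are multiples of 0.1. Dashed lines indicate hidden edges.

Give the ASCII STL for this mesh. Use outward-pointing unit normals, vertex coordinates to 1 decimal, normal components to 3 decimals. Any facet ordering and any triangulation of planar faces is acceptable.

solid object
 facet normal -0.958 -0.113 -0.263
  outer loop
   vertex 0.7 4.7 1.5
   vertex 0.1 4.2 3.9
   vertex 0.5 5.7 1.8
  endloop
 endfacet
 facet normal -0.015 0.285 -0.959
  outer loop
   vertex 0.7 4.7 1.5
   vertex 0.5 5.7 1.8
   vertex 5.9 0.6 0.2
  endloop
 endfacet
 facet normal 0.265 0.760 0.593
  outer loop
   vertex 4.0 3.7 2.8
   vertex 0.5 5.7 1.8
   vertex 0.1 4.2 3.9
  endloop
 endfacet
 facet normal 0.289 0.579 0.763
  outer loop
   vertex 4.0 3.7 2.8
   vertex 0.1 4.2 3.9
   vertex 5.7 1.4 3.9
  endloop
 endfacet
 facet normal 0.536 0.711 -0.455
  outer loop
   vertex 4.0 3.7 2.8
   vertex 5.9 0.6 0.2
   vertex 0.5 5.7 1.8
  endloop
 endfacet
 facet normal 0.819 0.568 -0.079
  outer loop
   vertex 4.0 3.7 2.8
   vertex 5.7 1.4 3.9
   vertex 5.9 0.6 0.2
  endloop
 endfacet
 facet normal -0.677 -0.668 -0.308
  outer loop
   vertex 4.4 0.9 1.6
   vertex 0.1 4.2 3.9
   vertex 0.7 4.7 1.5
  endloop
 endfacet
 facet normal -0.605 -0.603 -0.519
  outer loop
   vertex 4.4 0.9 1.6
   vertex 0.7 4.7 1.5
   vertex 5.9 0.6 0.2
  endloop
 endfacet
 facet normal -0.408 -0.816 0.408
  outer loop
   vertex 4.4 0.9 1.6
   vertex 5.7 1.4 3.9
   vertex 0.1 4.2 3.9
  endloop
 endfacet
 facet normal 0.002 -0.977 0.211
  outer loop
   vertex 4.4 0.9 1.6
   vertex 5.9 0.6 0.2
   vertex 5.7 1.4 3.9
  endloop
 endfacet
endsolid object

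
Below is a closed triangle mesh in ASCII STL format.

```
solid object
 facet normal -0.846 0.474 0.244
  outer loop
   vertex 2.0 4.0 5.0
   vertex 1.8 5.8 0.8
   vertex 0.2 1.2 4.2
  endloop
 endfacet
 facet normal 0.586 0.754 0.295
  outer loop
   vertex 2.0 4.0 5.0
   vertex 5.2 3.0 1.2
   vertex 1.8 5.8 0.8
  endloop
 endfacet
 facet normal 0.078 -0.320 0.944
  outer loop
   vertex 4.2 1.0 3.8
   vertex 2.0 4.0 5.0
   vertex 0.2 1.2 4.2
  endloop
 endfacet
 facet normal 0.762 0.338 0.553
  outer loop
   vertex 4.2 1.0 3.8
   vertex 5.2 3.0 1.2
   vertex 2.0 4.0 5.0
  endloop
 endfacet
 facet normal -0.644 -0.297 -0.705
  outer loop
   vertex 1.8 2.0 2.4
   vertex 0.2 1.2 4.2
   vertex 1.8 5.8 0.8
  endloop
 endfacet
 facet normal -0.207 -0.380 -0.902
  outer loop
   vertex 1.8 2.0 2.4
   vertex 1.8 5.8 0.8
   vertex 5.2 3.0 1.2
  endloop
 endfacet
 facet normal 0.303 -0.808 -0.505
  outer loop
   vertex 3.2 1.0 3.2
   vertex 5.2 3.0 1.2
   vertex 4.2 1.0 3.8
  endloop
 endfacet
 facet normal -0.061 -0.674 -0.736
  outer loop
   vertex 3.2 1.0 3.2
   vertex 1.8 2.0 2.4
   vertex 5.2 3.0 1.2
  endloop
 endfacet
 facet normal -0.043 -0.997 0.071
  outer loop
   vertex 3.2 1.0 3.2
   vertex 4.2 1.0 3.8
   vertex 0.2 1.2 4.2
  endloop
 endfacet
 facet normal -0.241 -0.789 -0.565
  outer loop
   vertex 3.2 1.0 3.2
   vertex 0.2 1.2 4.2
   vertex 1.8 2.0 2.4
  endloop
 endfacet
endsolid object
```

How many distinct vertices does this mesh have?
7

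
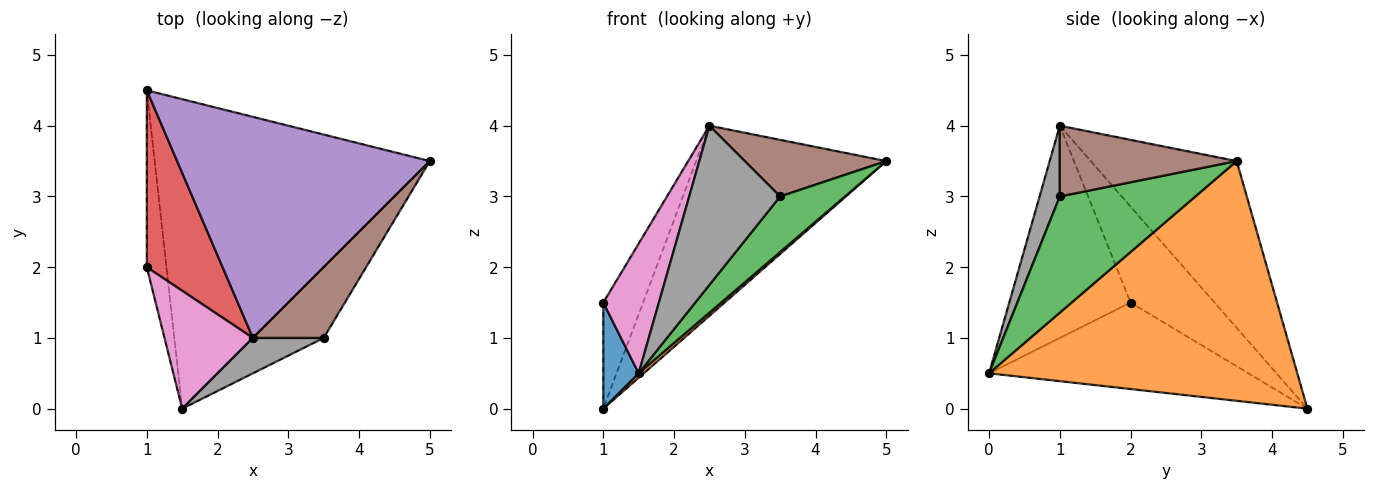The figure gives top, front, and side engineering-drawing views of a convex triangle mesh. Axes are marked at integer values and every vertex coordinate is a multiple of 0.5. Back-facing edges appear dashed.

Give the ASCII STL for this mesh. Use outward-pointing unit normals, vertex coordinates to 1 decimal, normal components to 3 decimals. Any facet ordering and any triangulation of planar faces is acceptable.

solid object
 facet normal -0.967 -0.132 -0.220
  outer loop
   vertex 1.5 0.0 0.5
   vertex 1.0 2.0 1.5
   vertex 1.0 4.5 0.0
  endloop
 endfacet
 facet normal 0.657 -0.011 -0.754
  outer loop
   vertex 1.5 0.0 0.5
   vertex 1.0 4.5 0.0
   vertex 5.0 3.5 3.5
  endloop
 endfacet
 facet normal 0.791 -0.378 -0.481
  outer loop
   vertex 3.5 1.0 3.0
   vertex 1.5 0.0 0.5
   vertex 5.0 3.5 3.5
  endloop
 endfacet
 facet normal -0.736 0.348 0.581
  outer loop
   vertex 2.5 1.0 4.0
   vertex 1.0 4.5 0.0
   vertex 1.0 2.0 1.5
  endloop
 endfacet
 facet normal -0.448 0.583 0.678
  outer loop
   vertex 2.5 1.0 4.0
   vertex 5.0 3.5 3.5
   vertex 1.0 4.5 0.0
  endloop
 endfacet
 facet normal 0.615 -0.492 0.615
  outer loop
   vertex 2.5 1.0 4.0
   vertex 3.5 1.0 3.0
   vertex 5.0 3.5 3.5
  endloop
 endfacet
 facet normal -0.850 -0.390 0.354
  outer loop
   vertex 2.5 1.0 4.0
   vertex 1.0 2.0 1.5
   vertex 1.5 0.0 0.5
  endloop
 endfacet
 facet normal 0.212 -0.954 0.212
  outer loop
   vertex 2.5 1.0 4.0
   vertex 1.5 0.0 0.5
   vertex 3.5 1.0 3.0
  endloop
 endfacet
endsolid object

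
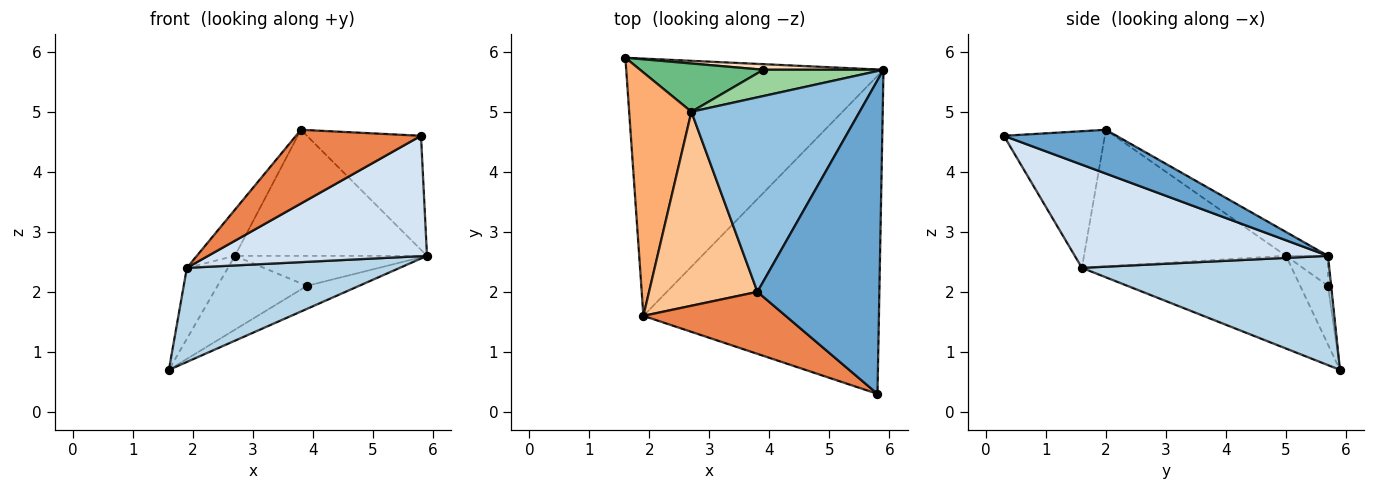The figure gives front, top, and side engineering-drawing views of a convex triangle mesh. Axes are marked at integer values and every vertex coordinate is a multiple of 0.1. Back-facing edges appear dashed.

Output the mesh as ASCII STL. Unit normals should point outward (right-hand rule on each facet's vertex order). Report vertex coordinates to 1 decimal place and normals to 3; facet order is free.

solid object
 facet normal 0.320 0.324 0.890
  outer loop
   vertex 3.8 2.0 4.7
   vertex 5.8 0.3 4.6
   vertex 5.9 5.7 2.6
  endloop
 endfacet
 facet normal -0.118 0.540 0.833
  outer loop
   vertex 2.7 5.0 2.6
   vertex 3.8 2.0 4.7
   vertex 5.9 5.7 2.6
  endloop
 endfacet
 facet normal 0.371 -0.319 -0.872
  outer loop
   vertex 1.9 1.6 2.4
   vertex 1.6 5.9 0.7
   vertex 5.9 5.7 2.6
  endloop
 endfacet
 facet normal 0.379 -0.328 -0.865
  outer loop
   vertex 1.9 1.6 2.4
   vertex 5.9 5.7 2.6
   vertex 5.8 0.3 4.6
  endloop
 endfacet
 facet normal -0.526 -0.651 0.548
  outer loop
   vertex 1.9 1.6 2.4
   vertex 5.8 0.3 4.6
   vertex 3.8 2.0 4.7
  endloop
 endfacet
 facet normal -0.819 0.160 0.550
  outer loop
   vertex 1.9 1.6 2.4
   vertex 2.7 5.0 2.6
   vertex 1.6 5.9 0.7
  endloop
 endfacet
 facet normal -0.775 0.146 0.615
  outer loop
   vertex 1.9 1.6 2.4
   vertex 3.8 2.0 4.7
   vertex 2.7 5.0 2.6
  endloop
 endfacet
 facet normal -0.059 0.970 0.235
  outer loop
   vertex 3.9 5.7 2.1
   vertex 5.9 5.7 2.6
   vertex 1.6 5.9 0.7
  endloop
 endfacet
 facet normal -0.252 0.810 0.530
  outer loop
   vertex 3.9 5.7 2.1
   vertex 1.6 5.9 0.7
   vertex 2.7 5.0 2.6
  endloop
 endfacet
 facet normal -0.162 0.743 0.650
  outer loop
   vertex 3.9 5.7 2.1
   vertex 2.7 5.0 2.6
   vertex 5.9 5.7 2.6
  endloop
 endfacet
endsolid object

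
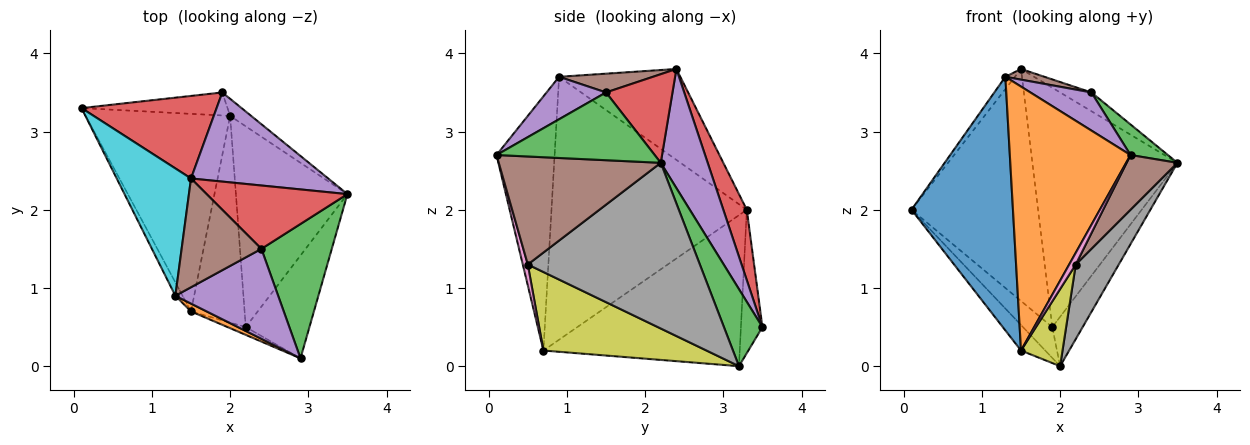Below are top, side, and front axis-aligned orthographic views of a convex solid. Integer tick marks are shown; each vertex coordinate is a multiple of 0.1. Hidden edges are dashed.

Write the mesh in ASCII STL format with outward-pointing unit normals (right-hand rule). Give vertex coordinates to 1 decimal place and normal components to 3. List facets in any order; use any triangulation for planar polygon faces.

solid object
 facet normal -0.720 0.089 -0.688
  outer loop
   vertex 1.5 0.7 0.2
   vertex 0.1 3.3 2.0
   vertex 2.0 3.2 0.0
  endloop
 endfacet
 facet normal -0.507 0.691 -0.516
  outer loop
   vertex 1.9 3.5 0.5
   vertex 2.0 3.2 0.0
   vertex 0.1 3.3 2.0
  endloop
 endfacet
 facet normal 0.768 0.606 -0.210
  outer loop
   vertex 1.9 3.5 0.5
   vertex 3.5 2.2 2.6
   vertex 2.0 3.2 0.0
  endloop
 endfacet
 facet normal 0.172 0.928 0.330
  outer loop
   vertex 1.9 3.5 0.5
   vertex 0.1 3.3 2.0
   vertex 1.5 2.4 3.8
  endloop
 endfacet
 facet normal 0.290 0.897 0.334
  outer loop
   vertex 1.9 3.5 0.5
   vertex 1.5 2.4 3.8
   vertex 3.5 2.2 2.6
  endloop
 endfacet
 facet normal 0.832 -0.261 -0.490
  outer loop
   vertex 2.2 0.5 1.3
   vertex 3.5 2.2 2.6
   vertex 2.9 0.1 2.7
  endloop
 endfacet
 facet normal 0.535 -0.703 -0.468
  outer loop
   vertex 2.2 0.5 1.3
   vertex 2.9 0.1 2.7
   vertex 1.5 0.7 0.2
  endloop
 endfacet
 facet normal 0.812 -0.203 -0.547
  outer loop
   vertex 2.2 0.5 1.3
   vertex 2.0 3.2 0.0
   vertex 3.5 2.2 2.6
  endloop
 endfacet
 facet normal 0.808 -0.206 -0.552
  outer loop
   vertex 2.2 0.5 1.3
   vertex 1.5 0.7 0.2
   vertex 2.0 3.2 0.0
  endloop
 endfacet
 facet normal -0.773 0.061 0.632
  outer loop
   vertex 1.3 0.9 3.7
   vertex 1.5 2.4 3.8
   vertex 0.1 3.3 2.0
  endloop
 endfacet
 facet normal -0.887 -0.461 -0.024
  outer loop
   vertex 1.3 0.9 3.7
   vertex 0.1 3.3 2.0
   vertex 1.5 0.7 0.2
  endloop
 endfacet
 facet normal -0.434 -0.901 0.027
  outer loop
   vertex 1.3 0.9 3.7
   vertex 1.5 0.7 0.2
   vertex 2.9 0.1 2.7
  endloop
 endfacet
 facet normal 0.685 -0.162 0.711
  outer loop
   vertex 2.4 1.5 3.5
   vertex 2.9 0.1 2.7
   vertex 3.5 2.2 2.6
  endloop
 endfacet
 facet normal 0.517 0.243 0.821
  outer loop
   vertex 2.4 1.5 3.5
   vertex 3.5 2.2 2.6
   vertex 1.5 2.4 3.8
  endloop
 endfacet
 facet normal 0.355 -0.365 0.861
  outer loop
   vertex 2.4 1.5 3.5
   vertex 1.3 0.9 3.7
   vertex 2.9 0.1 2.7
  endloop
 endfacet
 facet normal 0.228 -0.095 0.969
  outer loop
   vertex 2.4 1.5 3.5
   vertex 1.5 2.4 3.8
   vertex 1.3 0.9 3.7
  endloop
 endfacet
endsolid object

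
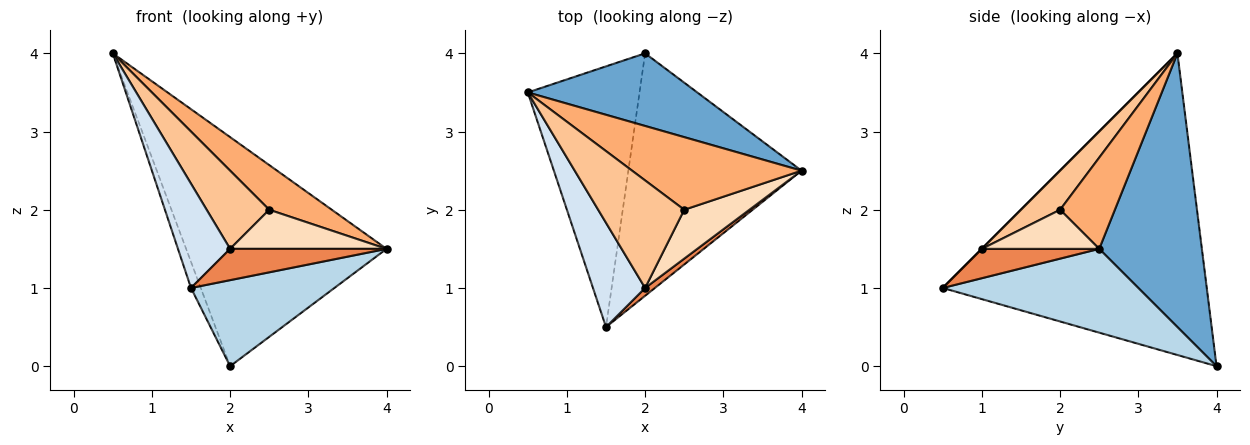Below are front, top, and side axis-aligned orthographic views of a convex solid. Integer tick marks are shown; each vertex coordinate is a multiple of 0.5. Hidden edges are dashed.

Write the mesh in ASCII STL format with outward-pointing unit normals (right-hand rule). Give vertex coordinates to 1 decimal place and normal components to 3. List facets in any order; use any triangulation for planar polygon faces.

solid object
 facet normal 0.439 0.857 0.272
  outer loop
   vertex 2.0 4.0 0.0
   vertex 0.5 3.5 4.0
   vertex 4.0 2.5 1.5
  endloop
 endfacet
 facet normal -0.937 0.035 -0.347
  outer loop
   vertex 2.0 4.0 0.0
   vertex 1.5 0.5 1.0
   vertex 0.5 3.5 4.0
  endloop
 endfacet
 facet normal 0.415 -0.304 -0.857
  outer loop
   vertex 2.0 4.0 0.0
   vertex 4.0 2.5 1.5
   vertex 1.5 0.5 1.0
  endloop
 endfacet
 facet normal 0.000 -0.707 0.707
  outer loop
   vertex 2.0 1.0 1.5
   vertex 0.5 3.5 4.0
   vertex 1.5 0.5 1.0
  endloop
 endfacet
 facet normal 0.588 -0.784 0.196
  outer loop
   vertex 2.0 1.0 1.5
   vertex 1.5 0.5 1.0
   vertex 4.0 2.5 1.5
  endloop
 endfacet
 facet normal 0.417 -0.476 0.774
  outer loop
   vertex 2.5 2.0 2.0
   vertex 4.0 2.5 1.5
   vertex 0.5 3.5 4.0
  endloop
 endfacet
 facet normal 0.345 -0.552 0.759
  outer loop
   vertex 2.5 2.0 2.0
   vertex 0.5 3.5 4.0
   vertex 2.0 1.0 1.5
  endloop
 endfacet
 facet normal 0.424 -0.566 0.707
  outer loop
   vertex 2.5 2.0 2.0
   vertex 2.0 1.0 1.5
   vertex 4.0 2.5 1.5
  endloop
 endfacet
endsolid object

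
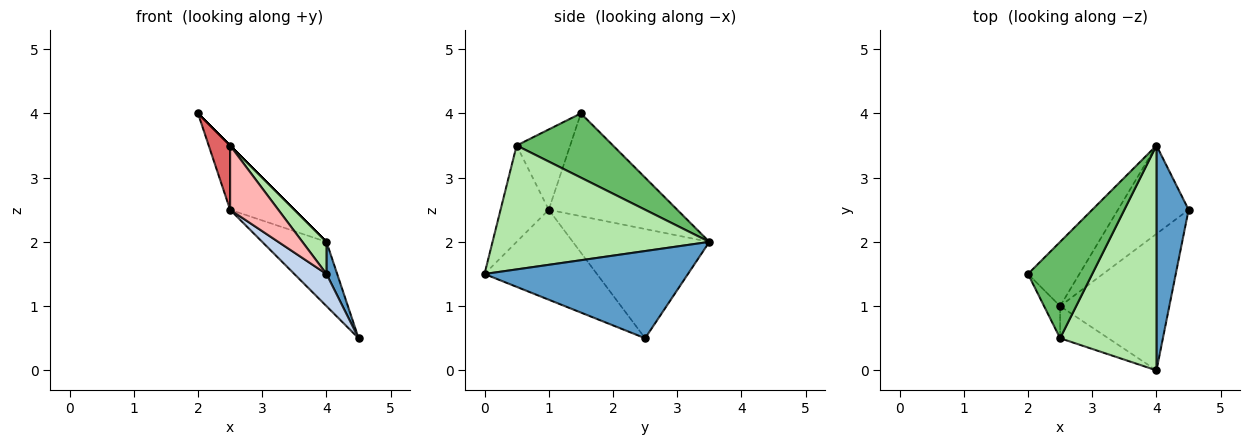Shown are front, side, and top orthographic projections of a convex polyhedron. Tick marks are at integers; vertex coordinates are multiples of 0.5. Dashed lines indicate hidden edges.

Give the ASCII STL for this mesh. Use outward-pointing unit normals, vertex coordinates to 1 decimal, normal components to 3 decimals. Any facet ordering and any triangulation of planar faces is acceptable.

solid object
 facet normal 0.937 -0.049 0.345
  outer loop
   vertex 4.0 3.5 2.0
   vertex 4.0 0.0 1.5
   vertex 4.5 2.5 0.5
  endloop
 endfacet
 facet normal -0.625 -0.179 -0.760
  outer loop
   vertex 2.5 1.0 2.5
   vertex 4.5 2.5 0.5
   vertex 4.0 0.0 1.5
  endloop
 endfacet
 facet normal -0.816 0.408 -0.408
  outer loop
   vertex 2.5 1.0 2.5
   vertex 2.0 1.5 4.0
   vertex 4.0 3.5 2.0
  endloop
 endfacet
 facet normal -0.781 0.367 -0.505
  outer loop
   vertex 2.5 1.0 2.5
   vertex 4.0 3.5 2.0
   vertex 4.5 2.5 0.5
  endloop
 endfacet
 facet normal 0.707 0.000 0.707
  outer loop
   vertex 2.5 0.5 3.5
   vertex 4.0 3.5 2.0
   vertex 2.0 1.5 4.0
  endloop
 endfacet
 facet normal 0.786 -0.087 0.612
  outer loop
   vertex 2.5 0.5 3.5
   vertex 4.0 0.0 1.5
   vertex 4.0 3.5 2.0
  endloop
 endfacet
 facet normal -0.913 -0.365 -0.183
  outer loop
   vertex 2.5 0.5 3.5
   vertex 2.0 1.5 4.0
   vertex 2.5 1.0 2.5
  endloop
 endfacet
 facet normal -0.667 -0.667 -0.333
  outer loop
   vertex 2.5 0.5 3.5
   vertex 2.5 1.0 2.5
   vertex 4.0 0.0 1.5
  endloop
 endfacet
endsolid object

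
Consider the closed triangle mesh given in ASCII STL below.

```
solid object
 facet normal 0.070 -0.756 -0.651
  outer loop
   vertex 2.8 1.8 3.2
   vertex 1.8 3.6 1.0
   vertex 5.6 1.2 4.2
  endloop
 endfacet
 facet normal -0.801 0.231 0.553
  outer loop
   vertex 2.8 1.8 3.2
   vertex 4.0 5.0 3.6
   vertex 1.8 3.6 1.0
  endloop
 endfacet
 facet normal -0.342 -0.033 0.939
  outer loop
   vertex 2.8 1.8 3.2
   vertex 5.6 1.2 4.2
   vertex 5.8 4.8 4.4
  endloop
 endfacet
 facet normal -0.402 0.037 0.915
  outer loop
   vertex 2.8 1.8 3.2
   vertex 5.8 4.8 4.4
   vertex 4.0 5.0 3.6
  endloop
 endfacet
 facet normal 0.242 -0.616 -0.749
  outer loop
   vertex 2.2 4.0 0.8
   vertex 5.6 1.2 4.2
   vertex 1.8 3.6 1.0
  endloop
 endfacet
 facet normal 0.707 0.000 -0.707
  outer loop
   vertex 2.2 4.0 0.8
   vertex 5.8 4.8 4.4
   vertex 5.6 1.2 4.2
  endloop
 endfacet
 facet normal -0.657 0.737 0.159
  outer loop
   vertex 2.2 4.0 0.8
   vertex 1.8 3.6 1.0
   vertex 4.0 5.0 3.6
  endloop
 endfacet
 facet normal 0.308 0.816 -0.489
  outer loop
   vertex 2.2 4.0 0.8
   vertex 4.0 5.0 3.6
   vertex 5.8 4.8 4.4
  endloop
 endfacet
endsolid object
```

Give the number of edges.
12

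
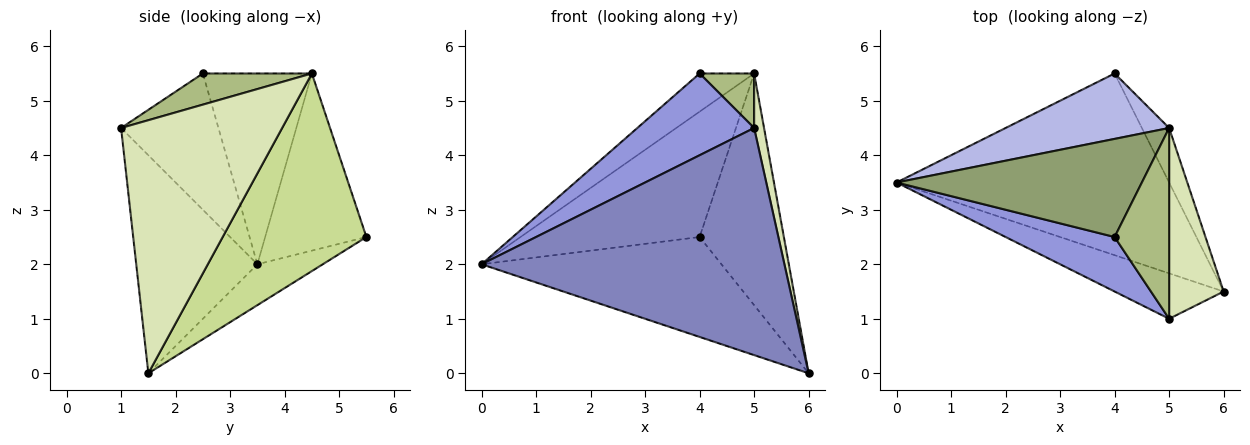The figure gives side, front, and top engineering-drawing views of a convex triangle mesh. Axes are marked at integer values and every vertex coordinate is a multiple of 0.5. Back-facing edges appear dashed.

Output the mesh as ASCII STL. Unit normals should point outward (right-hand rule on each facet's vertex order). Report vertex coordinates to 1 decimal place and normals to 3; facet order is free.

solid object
 facet normal -0.130 0.478 -0.869
  outer loop
   vertex 4.0 5.5 2.5
   vertex 6.0 1.5 0.0
   vertex 0.0 3.5 2.0
  endloop
 endfacet
 facet normal -0.365 -0.913 -0.183
  outer loop
   vertex 5.0 1.0 4.5
   vertex 0.0 3.5 2.0
   vertex 6.0 1.5 0.0
  endloop
 endfacet
 facet normal -0.570 -0.684 0.456
  outer loop
   vertex 5.0 1.0 4.5
   vertex 4.0 2.5 5.5
   vertex 0.0 3.5 2.0
  endloop
 endfacet
 facet normal -0.448 0.793 0.414
  outer loop
   vertex 5.0 4.5 5.5
   vertex 4.0 5.5 2.5
   vertex 0.0 3.5 2.0
  endloop
 endfacet
 facet normal -0.587 0.293 0.755
  outer loop
   vertex 5.0 4.5 5.5
   vertex 0.0 3.5 2.0
   vertex 4.0 2.5 5.5
  endloop
 endfacet
 facet normal 0.482 -0.241 0.843
  outer loop
   vertex 5.0 4.5 5.5
   vertex 4.0 2.5 5.5
   vertex 5.0 1.0 4.5
  endloop
 endfacet
 facet normal 0.857 0.502 -0.118
  outer loop
   vertex 5.0 4.5 5.5
   vertex 6.0 1.5 0.0
   vertex 4.0 5.5 2.5
  endloop
 endfacet
 facet normal 0.976 -0.060 0.210
  outer loop
   vertex 5.0 4.5 5.5
   vertex 5.0 1.0 4.5
   vertex 6.0 1.5 0.0
  endloop
 endfacet
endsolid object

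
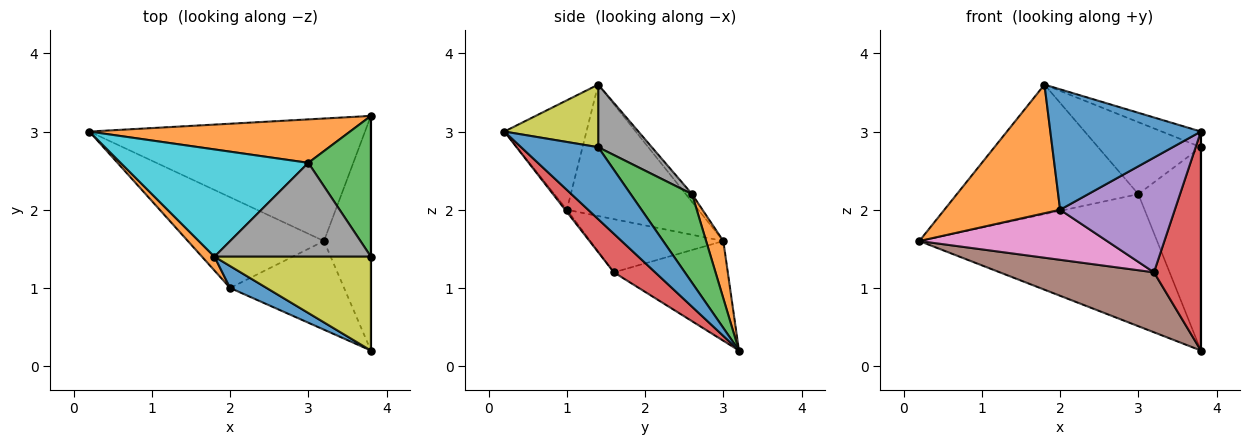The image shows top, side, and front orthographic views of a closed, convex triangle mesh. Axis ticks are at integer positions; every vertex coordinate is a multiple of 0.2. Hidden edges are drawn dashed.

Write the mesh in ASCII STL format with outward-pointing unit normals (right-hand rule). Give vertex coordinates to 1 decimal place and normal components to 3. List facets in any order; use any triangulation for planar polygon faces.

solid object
 facet normal 1.000 0.000 0.000
  outer loop
   vertex 3.8 0.2 3.0
   vertex 3.8 3.2 0.2
   vertex 3.8 1.4 2.8
  endloop
 endfacet
 facet normal 0.069 0.948 0.312
  outer loop
   vertex 3.0 2.6 2.2
   vertex 3.8 3.2 0.2
   vertex 0.2 3.0 1.6
  endloop
 endfacet
 facet normal 0.628 0.640 0.443
  outer loop
   vertex 3.0 2.6 2.2
   vertex 3.8 1.4 2.8
   vertex 3.8 3.2 0.2
  endloop
 endfacet
 facet normal 0.515 -0.585 -0.627
  outer loop
   vertex 3.2 1.6 1.2
   vertex 3.8 3.2 0.2
   vertex 3.8 0.2 3.0
  endloop
 endfacet
 facet normal -0.012 -0.791 -0.611
  outer loop
   vertex 3.2 1.6 1.2
   vertex 3.8 0.2 3.0
   vertex 2.0 1.0 2.0
  endloop
 endfacet
 facet normal -0.309 -0.418 -0.854
  outer loop
   vertex 3.2 1.6 1.2
   vertex 0.2 3.0 1.6
   vertex 3.8 3.2 0.2
  endloop
 endfacet
 facet normal -0.324 -0.457 -0.828
  outer loop
   vertex 3.2 1.6 1.2
   vertex 2.0 1.0 2.0
   vertex 0.2 3.0 1.6
  endloop
 endfacet
 facet normal 0.303 0.580 0.756
  outer loop
   vertex 1.8 1.4 3.6
   vertex 3.8 1.4 2.8
   vertex 3.0 2.6 2.2
  endloop
 endfacet
 facet normal 0.367 0.153 0.918
  outer loop
   vertex 1.8 1.4 3.6
   vertex 3.8 0.2 3.0
   vertex 3.8 1.4 2.8
  endloop
 endfacet
 facet normal -0.027 0.770 0.637
  outer loop
   vertex 1.8 1.4 3.6
   vertex 3.0 2.6 2.2
   vertex 0.2 3.0 1.6
  endloop
 endfacet
 facet normal -0.473 -0.867 0.158
  outer loop
   vertex 1.8 1.4 3.6
   vertex 2.0 1.0 2.0
   vertex 3.8 0.2 3.0
  endloop
 endfacet
 facet normal -0.748 -0.659 0.071
  outer loop
   vertex 1.8 1.4 3.6
   vertex 0.2 3.0 1.6
   vertex 2.0 1.0 2.0
  endloop
 endfacet
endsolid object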